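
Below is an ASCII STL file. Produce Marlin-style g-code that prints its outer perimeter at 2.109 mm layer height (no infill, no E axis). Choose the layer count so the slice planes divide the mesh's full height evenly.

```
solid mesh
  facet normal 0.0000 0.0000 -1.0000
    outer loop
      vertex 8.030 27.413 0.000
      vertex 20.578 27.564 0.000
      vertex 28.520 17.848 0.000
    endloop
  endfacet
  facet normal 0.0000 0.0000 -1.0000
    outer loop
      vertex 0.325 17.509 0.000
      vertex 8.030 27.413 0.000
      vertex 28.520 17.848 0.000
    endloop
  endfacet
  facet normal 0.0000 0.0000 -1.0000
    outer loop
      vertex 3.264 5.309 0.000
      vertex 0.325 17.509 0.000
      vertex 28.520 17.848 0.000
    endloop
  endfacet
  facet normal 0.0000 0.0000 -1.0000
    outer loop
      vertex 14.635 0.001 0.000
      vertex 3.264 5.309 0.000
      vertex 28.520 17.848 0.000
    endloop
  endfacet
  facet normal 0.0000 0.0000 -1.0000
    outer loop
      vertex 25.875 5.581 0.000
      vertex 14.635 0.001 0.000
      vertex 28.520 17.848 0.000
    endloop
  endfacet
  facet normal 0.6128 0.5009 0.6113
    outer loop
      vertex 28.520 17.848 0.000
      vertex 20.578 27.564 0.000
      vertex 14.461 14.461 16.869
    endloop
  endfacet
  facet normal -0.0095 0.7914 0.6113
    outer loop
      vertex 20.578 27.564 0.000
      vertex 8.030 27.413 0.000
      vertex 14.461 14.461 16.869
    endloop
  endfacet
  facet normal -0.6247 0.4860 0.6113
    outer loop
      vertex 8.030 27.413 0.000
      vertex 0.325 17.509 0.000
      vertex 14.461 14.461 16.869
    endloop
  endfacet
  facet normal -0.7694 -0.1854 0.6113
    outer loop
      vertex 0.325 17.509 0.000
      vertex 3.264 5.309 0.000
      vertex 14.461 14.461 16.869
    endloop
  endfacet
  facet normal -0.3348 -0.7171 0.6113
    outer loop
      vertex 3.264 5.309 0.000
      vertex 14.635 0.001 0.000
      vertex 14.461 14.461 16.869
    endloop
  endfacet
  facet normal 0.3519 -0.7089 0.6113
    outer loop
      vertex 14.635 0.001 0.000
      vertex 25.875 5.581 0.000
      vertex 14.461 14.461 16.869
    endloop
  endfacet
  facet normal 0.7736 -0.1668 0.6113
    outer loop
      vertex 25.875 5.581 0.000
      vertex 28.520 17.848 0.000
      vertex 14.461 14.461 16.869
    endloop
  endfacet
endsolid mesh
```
; perimeter-only toolpath
G21 ; units = mm
G90 ; absolute positioning
G28 ; home
; layer 1
G0 Z2.109
G0 X26.763 Y17.425
G1 X19.813 Y25.926
G1 X8.834 Y25.794
G1 X2.092 Y17.128
G1 X4.664 Y6.453
G1 X14.613 Y1.808
G1 X24.448 Y6.691
G1 X26.763 Y17.425
; layer 2
G0 Z4.217
G0 X25.005 Y17.001
G1 X19.049 Y24.288
G1 X9.638 Y24.175
G1 X3.859 Y16.747
G1 X6.063 Y7.597
G1 X14.591 Y3.616
G1 X23.021 Y7.801
G1 X25.005 Y17.001
; layer 3
G0 Z6.326
G0 X23.248 Y16.578
G1 X18.284 Y22.650
G1 X10.442 Y22.556
G1 X5.626 Y16.366
G1 X7.463 Y8.741
G1 X14.570 Y5.424
G1 X21.595 Y8.911
G1 X23.248 Y16.578
; layer 4
G0 Z8.434
G0 X21.491 Y16.154
G1 X17.520 Y21.012
G1 X11.245 Y20.937
G1 X7.393 Y15.985
G1 X8.863 Y9.885
G1 X14.548 Y7.231
G1 X20.168 Y10.021
G1 X21.491 Y16.154
; layer 5
G0 Z10.543
G0 X19.733 Y15.731
G1 X16.755 Y19.375
G1 X12.049 Y19.318
G1 X9.160 Y15.604
G1 X10.262 Y11.029
G1 X14.526 Y9.039
G1 X18.741 Y11.131
G1 X19.733 Y15.731
; layer 6
G0 Z12.652
G0 X17.976 Y15.308
G1 X15.990 Y17.737
G1 X12.853 Y17.699
G1 X10.927 Y15.223
G1 X11.662 Y12.173
G1 X14.505 Y10.846
G1 X17.315 Y12.241
G1 X17.976 Y15.308
; layer 7
G0 Z14.760
G0 X16.218 Y14.884
G1 X15.226 Y16.099
G1 X13.657 Y16.080
G1 X12.694 Y14.842
G1 X13.061 Y13.317
G1 X14.483 Y12.654
G1 X15.888 Y13.351
G1 X16.218 Y14.884
M2 ; end

The solid is a regular 7-sided pyramid, base circumscribed radius ≈ 14.5 mm, apex at z ≈ 16.9 mm. Slicing at Δz = 2.109 mm — 8 equal slices spanning the solid's height, so layer i sits at z = i·h/8 — gives 7 non-empty perimeters. Each is a 7-segment closed polygon; G0 lifts to the layer z and rapids to the start vertex, then G1 traces the edges. The cross-section shrinks linearly with z (the slice at the apex is degenerate and omitted).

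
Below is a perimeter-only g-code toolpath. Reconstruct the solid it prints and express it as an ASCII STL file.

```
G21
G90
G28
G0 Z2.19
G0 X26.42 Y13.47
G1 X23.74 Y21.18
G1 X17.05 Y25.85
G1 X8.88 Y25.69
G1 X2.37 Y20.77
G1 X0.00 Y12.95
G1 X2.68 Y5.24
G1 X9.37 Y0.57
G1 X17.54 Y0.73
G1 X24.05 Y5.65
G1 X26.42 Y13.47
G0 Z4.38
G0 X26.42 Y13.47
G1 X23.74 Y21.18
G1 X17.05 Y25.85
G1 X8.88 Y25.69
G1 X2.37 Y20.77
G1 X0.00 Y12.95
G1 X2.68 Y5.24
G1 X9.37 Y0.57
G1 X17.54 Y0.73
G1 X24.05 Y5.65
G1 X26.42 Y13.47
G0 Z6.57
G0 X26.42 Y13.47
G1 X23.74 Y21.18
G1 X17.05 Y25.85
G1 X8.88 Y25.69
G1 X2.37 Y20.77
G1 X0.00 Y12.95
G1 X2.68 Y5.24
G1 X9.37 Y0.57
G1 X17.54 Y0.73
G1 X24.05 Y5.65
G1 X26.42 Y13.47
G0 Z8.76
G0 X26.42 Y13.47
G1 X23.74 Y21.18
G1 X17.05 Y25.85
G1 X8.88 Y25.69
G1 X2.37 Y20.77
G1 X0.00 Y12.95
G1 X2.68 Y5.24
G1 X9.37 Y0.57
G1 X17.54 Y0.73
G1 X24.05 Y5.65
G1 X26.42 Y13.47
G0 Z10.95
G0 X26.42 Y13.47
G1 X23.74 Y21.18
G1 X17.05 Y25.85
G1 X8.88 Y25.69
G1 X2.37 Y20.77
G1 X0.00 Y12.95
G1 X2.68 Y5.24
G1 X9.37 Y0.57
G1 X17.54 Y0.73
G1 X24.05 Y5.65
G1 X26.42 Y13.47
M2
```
solid part
  facet normal 0.0000 0.0000 -1.0000
    outer loop
      vertex 17.05 25.85 0.00
      vertex 23.74 21.18 0.00
      vertex 26.42 13.47 0.00
    endloop
  endfacet
  facet normal 0.0000 0.0000 -1.0000
    outer loop
      vertex 8.88 25.69 0.00
      vertex 17.05 25.85 0.00
      vertex 26.42 13.47 0.00
    endloop
  endfacet
  facet normal 0.0000 0.0000 -1.0000
    outer loop
      vertex 2.37 20.77 0.00
      vertex 8.88 25.69 0.00
      vertex 26.42 13.47 0.00
    endloop
  endfacet
  facet normal 0.0000 0.0000 -1.0000
    outer loop
      vertex 0.00 12.95 0.00
      vertex 2.37 20.77 0.00
      vertex 26.42 13.47 0.00
    endloop
  endfacet
  facet normal 0.0000 0.0000 -1.0000
    outer loop
      vertex 2.68 5.24 0.00
      vertex 0.00 12.95 0.00
      vertex 26.42 13.47 0.00
    endloop
  endfacet
  facet normal 0.0000 0.0000 -1.0000
    outer loop
      vertex 9.37 0.57 0.00
      vertex 2.68 5.24 0.00
      vertex 26.42 13.47 0.00
    endloop
  endfacet
  facet normal 0.0000 0.0000 -1.0000
    outer loop
      vertex 17.54 0.73 0.00
      vertex 9.37 0.57 0.00
      vertex 26.42 13.47 0.00
    endloop
  endfacet
  facet normal 0.0000 0.0000 -1.0000
    outer loop
      vertex 24.05 5.65 0.00
      vertex 17.54 0.73 0.00
      vertex 26.42 13.47 0.00
    endloop
  endfacet
  facet normal 0.0000 0.0000 1.0000
    outer loop
      vertex 26.42 13.47 10.95
      vertex 23.74 21.18 10.95
      vertex 17.05 25.85 10.95
    endloop
  endfacet
  facet normal 0.0000 0.0000 1.0000
    outer loop
      vertex 26.42 13.47 10.95
      vertex 17.05 25.85 10.95
      vertex 8.88 25.69 10.95
    endloop
  endfacet
  facet normal 0.0000 0.0000 1.0000
    outer loop
      vertex 26.42 13.47 10.95
      vertex 8.88 25.69 10.95
      vertex 2.37 20.77 10.95
    endloop
  endfacet
  facet normal 0.0000 0.0000 1.0000
    outer loop
      vertex 26.42 13.47 10.95
      vertex 2.37 20.77 10.95
      vertex 0.00 12.95 10.95
    endloop
  endfacet
  facet normal 0.0000 0.0000 1.0000
    outer loop
      vertex 26.42 13.47 10.95
      vertex 0.00 12.95 10.95
      vertex 2.68 5.24 10.95
    endloop
  endfacet
  facet normal 0.0000 0.0000 1.0000
    outer loop
      vertex 26.42 13.47 10.95
      vertex 2.68 5.24 10.95
      vertex 9.37 0.57 10.95
    endloop
  endfacet
  facet normal 0.0000 0.0000 1.0000
    outer loop
      vertex 26.42 13.47 10.95
      vertex 9.37 0.57 10.95
      vertex 17.54 0.73 10.95
    endloop
  endfacet
  facet normal 0.0000 0.0000 1.0000
    outer loop
      vertex 26.42 13.47 10.95
      vertex 17.54 0.73 10.95
      vertex 24.05 5.65 10.95
    endloop
  endfacet
  facet normal 0.9446 0.3283 0.0000
    outer loop
      vertex 26.42 13.47 0.00
      vertex 23.74 21.18 0.00
      vertex 23.74 21.18 10.95
    endloop
  endfacet
  facet normal 0.9446 0.3283 0.0000
    outer loop
      vertex 26.42 13.47 0.00
      vertex 23.74 21.18 10.95
      vertex 26.42 13.47 10.95
    endloop
  endfacet
  facet normal 0.5724 0.8200 0.0000
    outer loop
      vertex 23.74 21.18 0.00
      vertex 17.05 25.85 0.00
      vertex 17.05 25.85 10.95
    endloop
  endfacet
  facet normal 0.5724 0.8200 0.0000
    outer loop
      vertex 23.74 21.18 0.00
      vertex 17.05 25.85 10.95
      vertex 23.74 21.18 10.95
    endloop
  endfacet
  facet normal -0.0196 0.9998 0.0000
    outer loop
      vertex 17.05 25.85 0.00
      vertex 8.88 25.69 0.00
      vertex 8.88 25.69 10.95
    endloop
  endfacet
  facet normal -0.0196 0.9998 0.0000
    outer loop
      vertex 17.05 25.85 0.00
      vertex 8.88 25.69 10.95
      vertex 17.05 25.85 10.95
    endloop
  endfacet
  facet normal -0.6029 0.7978 0.0000
    outer loop
      vertex 8.88 25.69 0.00
      vertex 2.37 20.77 0.00
      vertex 2.37 20.77 10.95
    endloop
  endfacet
  facet normal -0.6029 0.7978 0.0000
    outer loop
      vertex 8.88 25.69 0.00
      vertex 2.37 20.77 10.95
      vertex 8.88 25.69 10.95
    endloop
  endfacet
  facet normal -0.9570 0.2900 0.0000
    outer loop
      vertex 2.37 20.77 0.00
      vertex 0.00 12.95 0.00
      vertex 0.00 12.95 10.95
    endloop
  endfacet
  facet normal -0.9570 0.2900 0.0000
    outer loop
      vertex 2.37 20.77 0.00
      vertex 0.00 12.95 10.95
      vertex 2.37 20.77 10.95
    endloop
  endfacet
  facet normal -0.9446 -0.3283 0.0000
    outer loop
      vertex 0.00 12.95 0.00
      vertex 2.68 5.24 0.00
      vertex 2.68 5.24 10.95
    endloop
  endfacet
  facet normal -0.9446 -0.3283 0.0000
    outer loop
      vertex 0.00 12.95 0.00
      vertex 2.68 5.24 10.95
      vertex 0.00 12.95 10.95
    endloop
  endfacet
  facet normal -0.5724 -0.8200 0.0000
    outer loop
      vertex 2.68 5.24 0.00
      vertex 9.37 0.57 0.00
      vertex 9.37 0.57 10.95
    endloop
  endfacet
  facet normal -0.5724 -0.8200 0.0000
    outer loop
      vertex 2.68 5.24 0.00
      vertex 9.37 0.57 10.95
      vertex 2.68 5.24 10.95
    endloop
  endfacet
  facet normal 0.0196 -0.9998 0.0000
    outer loop
      vertex 9.37 0.57 0.00
      vertex 17.54 0.73 0.00
      vertex 17.54 0.73 10.95
    endloop
  endfacet
  facet normal 0.0196 -0.9998 0.0000
    outer loop
      vertex 9.37 0.57 0.00
      vertex 17.54 0.73 10.95
      vertex 9.37 0.57 10.95
    endloop
  endfacet
  facet normal 0.6029 -0.7978 0.0000
    outer loop
      vertex 17.54 0.73 0.00
      vertex 24.05 5.65 0.00
      vertex 24.05 5.65 10.95
    endloop
  endfacet
  facet normal 0.6029 -0.7978 0.0000
    outer loop
      vertex 17.54 0.73 0.00
      vertex 24.05 5.65 10.95
      vertex 17.54 0.73 10.95
    endloop
  endfacet
  facet normal 0.9570 -0.2900 0.0000
    outer loop
      vertex 24.05 5.65 0.00
      vertex 26.42 13.47 0.00
      vertex 26.42 13.47 10.95
    endloop
  endfacet
  facet normal 0.9570 -0.2900 0.0000
    outer loop
      vertex 24.05 5.65 0.00
      vertex 26.42 13.47 10.95
      vertex 24.05 5.65 10.95
    endloop
  endfacet
endsolid part

The G0 Z moves step by Δz≈2.19 mm. Every layer's G1 loop is the same polygon, so the solid is a straight extrusion of it from z=0 to z≈10.9. Closing with flat bottom and top caps and triangulating gives 36 facets — a regular 10-sided prism (a cylinder approximated with 10 flat sides), circumscribed radius ≈ 13.2 mm, height ≈ 10.9 mm.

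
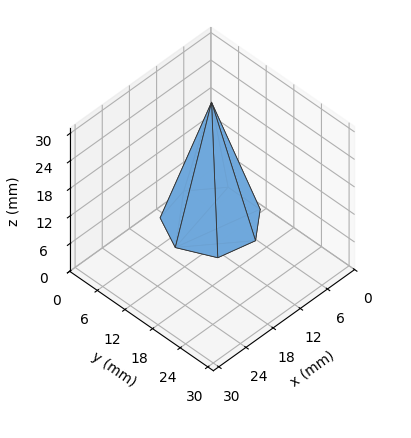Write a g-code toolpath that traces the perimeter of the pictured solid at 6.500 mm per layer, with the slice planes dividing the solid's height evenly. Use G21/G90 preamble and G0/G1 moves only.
Reading the render: the shape is a regular 7-sided pyramid, base circumscribed radius ≈ 8 mm, apex at z ≈ 26 mm (dimensions read to the nearest mm from the axis ticks). For the g-code, the solid's height is divided into equal slices at the stated Δz and each level perimeter traced with G1 moves after a G0 lift.

; perimeter-only toolpath
G21 ; units = mm
G90 ; absolute positioning
G28 ; home
; layer 1
G0 Z6.500
G0 X14.000 Y8.000
G1 X11.741 Y12.691
G1 X6.665 Y13.849
G1 X2.594 Y10.603
G1 X2.594 Y5.397
G1 X6.665 Y2.151
G1 X11.741 Y3.309
G1 X14.000 Y8.000
; layer 2
G0 Z13.000
G0 X12.000 Y8.000
G1 X10.494 Y11.128
G1 X7.110 Y11.899
G1 X4.396 Y9.736
G1 X4.396 Y6.264
G1 X7.110 Y4.101
G1 X10.494 Y4.873
G1 X12.000 Y8.000
; layer 3
G0 Z19.500
G0 X10.000 Y8.000
G1 X9.247 Y9.564
G1 X7.555 Y9.950
G1 X6.198 Y8.868
G1 X6.198 Y7.132
G1 X7.555 Y6.050
G1 X9.247 Y6.436
G1 X10.000 Y8.000
M2 ; end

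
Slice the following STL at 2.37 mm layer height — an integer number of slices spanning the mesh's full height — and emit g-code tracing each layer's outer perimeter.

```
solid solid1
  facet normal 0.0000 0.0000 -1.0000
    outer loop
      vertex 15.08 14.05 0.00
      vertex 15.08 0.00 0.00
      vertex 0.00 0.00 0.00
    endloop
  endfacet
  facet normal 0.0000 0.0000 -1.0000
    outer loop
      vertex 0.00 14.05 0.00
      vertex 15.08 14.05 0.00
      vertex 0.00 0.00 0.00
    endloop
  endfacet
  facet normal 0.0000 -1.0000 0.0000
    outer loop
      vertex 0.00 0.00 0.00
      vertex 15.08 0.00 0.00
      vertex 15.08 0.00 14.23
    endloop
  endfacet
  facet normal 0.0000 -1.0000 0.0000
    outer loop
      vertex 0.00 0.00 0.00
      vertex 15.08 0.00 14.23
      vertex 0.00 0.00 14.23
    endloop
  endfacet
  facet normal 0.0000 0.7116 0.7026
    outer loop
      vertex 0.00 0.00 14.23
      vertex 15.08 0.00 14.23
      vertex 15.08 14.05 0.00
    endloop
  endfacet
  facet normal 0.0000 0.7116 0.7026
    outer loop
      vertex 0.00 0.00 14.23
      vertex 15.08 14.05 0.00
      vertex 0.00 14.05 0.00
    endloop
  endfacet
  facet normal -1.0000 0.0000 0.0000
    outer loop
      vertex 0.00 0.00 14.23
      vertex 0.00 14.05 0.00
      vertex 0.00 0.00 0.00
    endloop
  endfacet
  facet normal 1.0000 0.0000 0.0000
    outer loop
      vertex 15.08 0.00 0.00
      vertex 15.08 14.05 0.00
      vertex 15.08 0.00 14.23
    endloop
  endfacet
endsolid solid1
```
; perimeter-only toolpath
G21 ; units = mm
G90 ; absolute positioning
G28 ; home
; layer 1
G0 Z2.37
G0 X0.00 Y0.00
G1 X15.08 Y0.00
G1 X15.08 Y11.71
G1 X0.00 Y11.71
G1 X0.00 Y0.00
; layer 2
G0 Z4.74
G0 X0.00 Y0.00
G1 X15.08 Y0.00
G1 X15.08 Y9.37
G1 X0.00 Y9.37
G1 X0.00 Y0.00
; layer 3
G0 Z7.12
G0 X0.00 Y0.00
G1 X15.08 Y0.00
G1 X15.08 Y7.03
G1 X0.00 Y7.03
G1 X0.00 Y0.00
; layer 4
G0 Z9.49
G0 X0.00 Y0.00
G1 X15.08 Y0.00
G1 X15.08 Y4.68
G1 X0.00 Y4.68
G1 X0.00 Y0.00
; layer 5
G0 Z11.86
G0 X0.00 Y0.00
G1 X15.08 Y0.00
G1 X15.08 Y2.34
G1 X0.00 Y2.34
G1 X0.00 Y0.00
M2 ; end

The solid is a wedge (ramp): 15.1 × 14.1 mm base, rising to 14.2 mm along the y=0 edge and sloping linearly to z=0 at y=14.1. Slicing at Δz = 2.37 mm — 6 equal slices spanning the solid's height, so layer i sits at z = i·h/6 — gives 5 non-empty perimeters. Each is a 4-segment closed polygon; G0 lifts to the layer z and rapids to the start vertex, then G1 traces the edges. The cross-section shrinks linearly with z (the slice at the apex is degenerate and omitted).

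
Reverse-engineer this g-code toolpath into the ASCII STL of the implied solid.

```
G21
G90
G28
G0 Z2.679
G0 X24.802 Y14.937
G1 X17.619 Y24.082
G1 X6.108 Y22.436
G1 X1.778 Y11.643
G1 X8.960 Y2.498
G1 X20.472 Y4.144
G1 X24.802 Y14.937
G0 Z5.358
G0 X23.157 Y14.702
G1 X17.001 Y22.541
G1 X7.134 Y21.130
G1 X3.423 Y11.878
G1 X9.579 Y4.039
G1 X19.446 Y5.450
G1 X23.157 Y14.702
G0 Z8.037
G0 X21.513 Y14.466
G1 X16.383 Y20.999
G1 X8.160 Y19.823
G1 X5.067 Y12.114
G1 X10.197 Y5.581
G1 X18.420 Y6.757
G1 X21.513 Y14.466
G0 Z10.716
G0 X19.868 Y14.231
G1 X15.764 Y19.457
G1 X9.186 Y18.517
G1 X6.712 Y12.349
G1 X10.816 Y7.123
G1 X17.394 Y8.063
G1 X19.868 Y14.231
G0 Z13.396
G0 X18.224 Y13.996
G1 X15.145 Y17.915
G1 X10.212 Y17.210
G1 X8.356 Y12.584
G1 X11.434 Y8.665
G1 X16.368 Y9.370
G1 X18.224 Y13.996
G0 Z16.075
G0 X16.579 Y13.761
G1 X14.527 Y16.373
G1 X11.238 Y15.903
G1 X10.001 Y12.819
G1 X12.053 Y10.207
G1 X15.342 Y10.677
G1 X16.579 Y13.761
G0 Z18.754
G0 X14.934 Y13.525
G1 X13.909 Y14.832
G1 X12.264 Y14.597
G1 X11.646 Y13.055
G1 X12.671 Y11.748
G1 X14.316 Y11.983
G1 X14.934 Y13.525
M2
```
solid part
  facet normal 0.0000 0.0000 -1.0000
    outer loop
      vertex 5.082 23.743 0.000
      vertex 18.238 25.624 0.000
      vertex 26.446 15.172 0.000
    endloop
  endfacet
  facet normal 0.0000 0.0000 -1.0000
    outer loop
      vertex 0.134 11.408 0.000
      vertex 5.082 23.743 0.000
      vertex 26.446 15.172 0.000
    endloop
  endfacet
  facet normal 0.0000 0.0000 -1.0000
    outer loop
      vertex 8.342 0.956 0.000
      vertex 0.134 11.408 0.000
      vertex 26.446 15.172 0.000
    endloop
  endfacet
  facet normal 0.0000 0.0000 -1.0000
    outer loop
      vertex 21.498 2.837 0.000
      vertex 8.342 0.956 0.000
      vertex 26.446 15.172 0.000
    endloop
  endfacet
  facet normal 0.6929 0.5441 0.4731
    outer loop
      vertex 26.446 15.172 0.000
      vertex 18.238 25.624 0.000
      vertex 13.290 13.290 21.433
    endloop
  endfacet
  facet normal -0.1247 0.8721 0.4731
    outer loop
      vertex 18.238 25.624 0.000
      vertex 5.082 23.743 0.000
      vertex 13.290 13.290 21.433
    endloop
  endfacet
  facet normal -0.8177 0.3280 0.4731
    outer loop
      vertex 5.082 23.743 0.000
      vertex 0.134 11.408 0.000
      vertex 13.290 13.290 21.433
    endloop
  endfacet
  facet normal -0.6929 -0.5441 0.4731
    outer loop
      vertex 0.134 11.408 0.000
      vertex 8.342 0.956 0.000
      vertex 13.290 13.290 21.433
    endloop
  endfacet
  facet normal 0.1247 -0.8721 0.4731
    outer loop
      vertex 8.342 0.956 0.000
      vertex 21.498 2.837 0.000
      vertex 13.290 13.290 21.433
    endloop
  endfacet
  facet normal 0.8177 -0.3280 0.4731
    outer loop
      vertex 21.498 2.837 0.000
      vertex 26.446 15.172 0.000
      vertex 13.290 13.290 21.433
    endloop
  endfacet
endsolid part

The G0 Z moves step by Δz≈2.679 mm. The G1 loops shrink linearly with z, so the solid tapers from its base footprint up to z≈21.4. Closing with a flat bottom cap and the tapered top and triangulating gives 10 facets — a regular 6-sided pyramid, base circumscribed radius ≈ 13.3 mm, apex at z ≈ 21.4 mm.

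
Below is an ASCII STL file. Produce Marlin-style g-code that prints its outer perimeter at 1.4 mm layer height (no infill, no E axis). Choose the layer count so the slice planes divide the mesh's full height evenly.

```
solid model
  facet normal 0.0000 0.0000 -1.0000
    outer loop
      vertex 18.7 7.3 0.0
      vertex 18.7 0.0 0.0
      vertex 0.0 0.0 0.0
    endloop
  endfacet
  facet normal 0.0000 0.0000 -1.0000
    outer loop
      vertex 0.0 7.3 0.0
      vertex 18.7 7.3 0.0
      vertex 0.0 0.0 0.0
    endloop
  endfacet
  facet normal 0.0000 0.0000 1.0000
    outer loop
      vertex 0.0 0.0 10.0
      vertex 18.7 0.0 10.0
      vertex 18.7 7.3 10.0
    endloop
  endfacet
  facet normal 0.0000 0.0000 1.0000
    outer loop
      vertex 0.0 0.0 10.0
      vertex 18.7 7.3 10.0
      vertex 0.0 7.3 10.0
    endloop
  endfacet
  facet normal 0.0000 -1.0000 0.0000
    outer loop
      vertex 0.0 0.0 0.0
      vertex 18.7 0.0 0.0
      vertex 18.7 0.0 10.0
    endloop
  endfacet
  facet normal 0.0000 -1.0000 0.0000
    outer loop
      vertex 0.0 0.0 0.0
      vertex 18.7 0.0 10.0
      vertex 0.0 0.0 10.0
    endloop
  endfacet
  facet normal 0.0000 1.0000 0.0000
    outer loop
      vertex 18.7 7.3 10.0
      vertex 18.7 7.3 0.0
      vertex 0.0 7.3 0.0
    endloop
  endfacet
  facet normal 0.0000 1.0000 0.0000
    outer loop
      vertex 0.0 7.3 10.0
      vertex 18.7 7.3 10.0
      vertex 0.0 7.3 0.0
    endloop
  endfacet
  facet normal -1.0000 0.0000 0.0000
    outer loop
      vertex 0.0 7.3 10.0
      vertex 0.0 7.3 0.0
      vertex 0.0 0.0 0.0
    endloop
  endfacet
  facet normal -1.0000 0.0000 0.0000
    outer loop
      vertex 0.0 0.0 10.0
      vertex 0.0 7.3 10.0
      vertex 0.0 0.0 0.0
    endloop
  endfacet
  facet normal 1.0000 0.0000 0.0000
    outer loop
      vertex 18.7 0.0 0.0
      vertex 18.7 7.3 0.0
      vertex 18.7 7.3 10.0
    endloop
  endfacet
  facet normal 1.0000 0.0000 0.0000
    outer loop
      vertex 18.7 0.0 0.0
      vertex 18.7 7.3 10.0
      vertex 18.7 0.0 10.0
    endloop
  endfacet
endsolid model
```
; perimeter-only toolpath
G21 ; units = mm
G90 ; absolute positioning
G28 ; home
; layer 1
G0 Z1.4
G0 X0.0 Y0.0
G1 X18.7 Y0.0
G1 X18.7 Y7.3
G1 X0.0 Y7.3
G1 X0.0 Y0.0
; layer 2
G0 Z2.9
G0 X0.0 Y0.0
G1 X18.7 Y0.0
G1 X18.7 Y7.3
G1 X0.0 Y7.3
G1 X0.0 Y0.0
; layer 3
G0 Z4.3
G0 X0.0 Y0.0
G1 X18.7 Y0.0
G1 X18.7 Y7.3
G1 X0.0 Y7.3
G1 X0.0 Y0.0
; layer 4
G0 Z5.7
G0 X0.0 Y0.0
G1 X18.7 Y0.0
G1 X18.7 Y7.3
G1 X0.0 Y7.3
G1 X0.0 Y0.0
; layer 5
G0 Z7.1
G0 X0.0 Y0.0
G1 X18.7 Y0.0
G1 X18.7 Y7.3
G1 X0.0 Y7.3
G1 X0.0 Y0.0
; layer 6
G0 Z8.6
G0 X0.0 Y0.0
G1 X18.7 Y0.0
G1 X18.7 Y7.3
G1 X0.0 Y7.3
G1 X0.0 Y0.0
; layer 7
G0 Z10.0
G0 X0.0 Y0.0
G1 X18.7 Y0.0
G1 X18.7 Y7.3
G1 X0.0 Y7.3
G1 X0.0 Y0.0
M2 ; end

The solid is a rectangular box, roughly 18.7 × 7.3 mm footprint and 10 mm tall. Slicing at Δz = 1.4 mm — 7 equal slices spanning the solid's height, so layer i sits at z = i·h/7 — gives 7 non-empty perimeters. Each is a 4-segment closed polygon; G0 lifts to the layer z and rapids to the start vertex, then G1 traces the edges.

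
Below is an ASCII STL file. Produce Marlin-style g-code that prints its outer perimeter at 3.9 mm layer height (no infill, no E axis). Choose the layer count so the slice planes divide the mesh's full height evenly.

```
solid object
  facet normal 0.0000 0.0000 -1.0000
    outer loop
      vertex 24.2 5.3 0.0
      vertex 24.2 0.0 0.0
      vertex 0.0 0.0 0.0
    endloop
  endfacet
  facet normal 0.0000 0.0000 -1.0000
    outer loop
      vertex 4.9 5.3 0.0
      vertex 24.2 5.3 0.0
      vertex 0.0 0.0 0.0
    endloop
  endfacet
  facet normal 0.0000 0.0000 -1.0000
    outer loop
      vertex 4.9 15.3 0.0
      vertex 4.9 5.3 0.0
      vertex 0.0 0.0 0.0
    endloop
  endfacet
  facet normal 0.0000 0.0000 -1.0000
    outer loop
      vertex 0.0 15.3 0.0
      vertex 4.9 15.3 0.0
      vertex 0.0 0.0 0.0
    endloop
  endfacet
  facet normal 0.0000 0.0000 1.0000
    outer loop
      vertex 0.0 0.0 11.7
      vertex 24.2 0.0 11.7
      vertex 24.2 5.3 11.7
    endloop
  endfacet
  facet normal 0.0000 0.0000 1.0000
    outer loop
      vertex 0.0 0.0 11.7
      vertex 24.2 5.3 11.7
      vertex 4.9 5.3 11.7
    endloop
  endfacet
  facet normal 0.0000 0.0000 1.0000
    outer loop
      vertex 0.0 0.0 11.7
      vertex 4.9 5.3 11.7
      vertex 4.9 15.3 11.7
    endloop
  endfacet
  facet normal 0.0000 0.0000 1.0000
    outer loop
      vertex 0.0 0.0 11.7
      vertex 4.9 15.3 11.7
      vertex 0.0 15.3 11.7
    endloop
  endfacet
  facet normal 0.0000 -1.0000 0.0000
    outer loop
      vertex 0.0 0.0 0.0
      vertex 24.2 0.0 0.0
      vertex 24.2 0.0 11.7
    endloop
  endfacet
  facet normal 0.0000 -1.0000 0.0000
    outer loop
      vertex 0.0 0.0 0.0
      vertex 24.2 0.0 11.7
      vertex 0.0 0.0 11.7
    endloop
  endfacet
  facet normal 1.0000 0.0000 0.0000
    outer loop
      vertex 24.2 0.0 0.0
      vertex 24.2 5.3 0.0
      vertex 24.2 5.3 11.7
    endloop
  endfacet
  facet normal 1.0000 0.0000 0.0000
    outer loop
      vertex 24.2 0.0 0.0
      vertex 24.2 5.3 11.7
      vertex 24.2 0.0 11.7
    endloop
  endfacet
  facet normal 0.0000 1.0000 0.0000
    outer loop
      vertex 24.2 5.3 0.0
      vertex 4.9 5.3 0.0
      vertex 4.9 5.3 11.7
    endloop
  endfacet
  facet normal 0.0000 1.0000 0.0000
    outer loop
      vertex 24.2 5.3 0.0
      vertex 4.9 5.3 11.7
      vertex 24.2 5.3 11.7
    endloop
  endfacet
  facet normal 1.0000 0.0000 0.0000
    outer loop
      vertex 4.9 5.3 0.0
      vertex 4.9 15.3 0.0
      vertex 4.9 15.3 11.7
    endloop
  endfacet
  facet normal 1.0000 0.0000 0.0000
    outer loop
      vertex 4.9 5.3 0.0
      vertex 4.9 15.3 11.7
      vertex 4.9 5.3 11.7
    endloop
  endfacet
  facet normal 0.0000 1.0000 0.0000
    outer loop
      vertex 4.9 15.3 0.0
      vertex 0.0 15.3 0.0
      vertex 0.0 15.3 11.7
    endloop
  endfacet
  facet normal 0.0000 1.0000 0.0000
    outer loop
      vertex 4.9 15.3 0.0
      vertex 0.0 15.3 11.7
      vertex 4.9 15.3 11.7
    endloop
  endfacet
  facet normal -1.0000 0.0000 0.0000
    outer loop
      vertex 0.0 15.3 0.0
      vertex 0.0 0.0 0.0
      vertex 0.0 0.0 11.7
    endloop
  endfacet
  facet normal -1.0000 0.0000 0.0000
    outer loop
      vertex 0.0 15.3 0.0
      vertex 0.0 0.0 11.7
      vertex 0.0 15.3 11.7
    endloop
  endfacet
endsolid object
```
; perimeter-only toolpath
G21 ; units = mm
G90 ; absolute positioning
G28 ; home
; layer 1
G0 Z3.9
G0 X0.0 Y0.0
G1 X24.2 Y0.0
G1 X24.2 Y5.3
G1 X4.9 Y5.3
G1 X4.9 Y15.3
G1 X0.0 Y15.3
G1 X0.0 Y0.0
; layer 2
G0 Z7.8
G0 X0.0 Y0.0
G1 X24.2 Y0.0
G1 X24.2 Y5.3
G1 X4.9 Y5.3
G1 X4.9 Y15.3
G1 X0.0 Y15.3
G1 X0.0 Y0.0
; layer 3
G0 Z11.7
G0 X0.0 Y0.0
G1 X24.2 Y0.0
G1 X24.2 Y5.3
G1 X4.9 Y5.3
G1 X4.9 Y15.3
G1 X0.0 Y15.3
G1 X0.0 Y0.0
M2 ; end

The solid is an L-shaped prism: outer 24.2 × 15.3 mm, arm thicknesses ≈ 5.3 mm (horizontal) and 4.9 mm (vertical), extruded 11.7 mm in z. Slicing at Δz = 3.9 mm — 3 equal slices spanning the solid's height, so layer i sits at z = i·h/3 — gives 3 non-empty perimeters. Each is a 6-segment closed polygon; G0 lifts to the layer z and rapids to the start vertex, then G1 traces the edges.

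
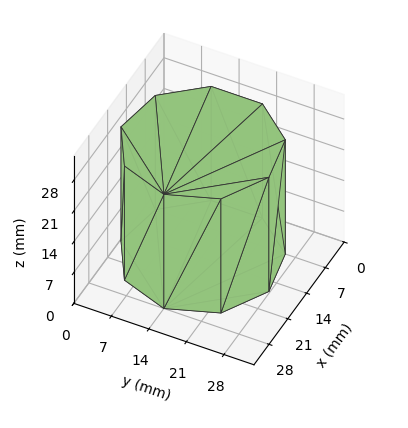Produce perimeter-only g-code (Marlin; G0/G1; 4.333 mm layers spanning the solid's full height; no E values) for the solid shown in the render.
Reading the render: the shape is a regular 9-sided prism (a cylinder approximated with 9 flat sides), circumscribed radius ≈ 14 mm, height ≈ 26 mm (dimensions read to the nearest mm from the axis ticks). For the g-code, the solid's height is divided into equal slices at the stated Δz and each level perimeter traced with G1 moves after a G0 lift.

; perimeter-only toolpath
G21 ; units = mm
G90 ; absolute positioning
G28 ; home
; layer 1
G0 Z4.333
G0 X28.000 Y14.000
G1 X24.725 Y22.999
G1 X16.431 Y27.787
G1 X7.000 Y26.124
G1 X0.844 Y18.788
G1 X0.844 Y9.212
G1 X7.000 Y1.876
G1 X16.431 Y0.213
G1 X24.725 Y5.001
G1 X28.000 Y14.000
; layer 2
G0 Z8.667
G0 X28.000 Y14.000
G1 X24.725 Y22.999
G1 X16.431 Y27.787
G1 X7.000 Y26.124
G1 X0.844 Y18.788
G1 X0.844 Y9.212
G1 X7.000 Y1.876
G1 X16.431 Y0.213
G1 X24.725 Y5.001
G1 X28.000 Y14.000
; layer 3
G0 Z13.000
G0 X28.000 Y14.000
G1 X24.725 Y22.999
G1 X16.431 Y27.787
G1 X7.000 Y26.124
G1 X0.844 Y18.788
G1 X0.844 Y9.212
G1 X7.000 Y1.876
G1 X16.431 Y0.213
G1 X24.725 Y5.001
G1 X28.000 Y14.000
; layer 4
G0 Z17.333
G0 X28.000 Y14.000
G1 X24.725 Y22.999
G1 X16.431 Y27.787
G1 X7.000 Y26.124
G1 X0.844 Y18.788
G1 X0.844 Y9.212
G1 X7.000 Y1.876
G1 X16.431 Y0.213
G1 X24.725 Y5.001
G1 X28.000 Y14.000
; layer 5
G0 Z21.667
G0 X28.000 Y14.000
G1 X24.725 Y22.999
G1 X16.431 Y27.787
G1 X7.000 Y26.124
G1 X0.844 Y18.788
G1 X0.844 Y9.212
G1 X7.000 Y1.876
G1 X16.431 Y0.213
G1 X24.725 Y5.001
G1 X28.000 Y14.000
; layer 6
G0 Z26.000
G0 X28.000 Y14.000
G1 X24.725 Y22.999
G1 X16.431 Y27.787
G1 X7.000 Y26.124
G1 X0.844 Y18.788
G1 X0.844 Y9.212
G1 X7.000 Y1.876
G1 X16.431 Y0.213
G1 X24.725 Y5.001
G1 X28.000 Y14.000
M2 ; end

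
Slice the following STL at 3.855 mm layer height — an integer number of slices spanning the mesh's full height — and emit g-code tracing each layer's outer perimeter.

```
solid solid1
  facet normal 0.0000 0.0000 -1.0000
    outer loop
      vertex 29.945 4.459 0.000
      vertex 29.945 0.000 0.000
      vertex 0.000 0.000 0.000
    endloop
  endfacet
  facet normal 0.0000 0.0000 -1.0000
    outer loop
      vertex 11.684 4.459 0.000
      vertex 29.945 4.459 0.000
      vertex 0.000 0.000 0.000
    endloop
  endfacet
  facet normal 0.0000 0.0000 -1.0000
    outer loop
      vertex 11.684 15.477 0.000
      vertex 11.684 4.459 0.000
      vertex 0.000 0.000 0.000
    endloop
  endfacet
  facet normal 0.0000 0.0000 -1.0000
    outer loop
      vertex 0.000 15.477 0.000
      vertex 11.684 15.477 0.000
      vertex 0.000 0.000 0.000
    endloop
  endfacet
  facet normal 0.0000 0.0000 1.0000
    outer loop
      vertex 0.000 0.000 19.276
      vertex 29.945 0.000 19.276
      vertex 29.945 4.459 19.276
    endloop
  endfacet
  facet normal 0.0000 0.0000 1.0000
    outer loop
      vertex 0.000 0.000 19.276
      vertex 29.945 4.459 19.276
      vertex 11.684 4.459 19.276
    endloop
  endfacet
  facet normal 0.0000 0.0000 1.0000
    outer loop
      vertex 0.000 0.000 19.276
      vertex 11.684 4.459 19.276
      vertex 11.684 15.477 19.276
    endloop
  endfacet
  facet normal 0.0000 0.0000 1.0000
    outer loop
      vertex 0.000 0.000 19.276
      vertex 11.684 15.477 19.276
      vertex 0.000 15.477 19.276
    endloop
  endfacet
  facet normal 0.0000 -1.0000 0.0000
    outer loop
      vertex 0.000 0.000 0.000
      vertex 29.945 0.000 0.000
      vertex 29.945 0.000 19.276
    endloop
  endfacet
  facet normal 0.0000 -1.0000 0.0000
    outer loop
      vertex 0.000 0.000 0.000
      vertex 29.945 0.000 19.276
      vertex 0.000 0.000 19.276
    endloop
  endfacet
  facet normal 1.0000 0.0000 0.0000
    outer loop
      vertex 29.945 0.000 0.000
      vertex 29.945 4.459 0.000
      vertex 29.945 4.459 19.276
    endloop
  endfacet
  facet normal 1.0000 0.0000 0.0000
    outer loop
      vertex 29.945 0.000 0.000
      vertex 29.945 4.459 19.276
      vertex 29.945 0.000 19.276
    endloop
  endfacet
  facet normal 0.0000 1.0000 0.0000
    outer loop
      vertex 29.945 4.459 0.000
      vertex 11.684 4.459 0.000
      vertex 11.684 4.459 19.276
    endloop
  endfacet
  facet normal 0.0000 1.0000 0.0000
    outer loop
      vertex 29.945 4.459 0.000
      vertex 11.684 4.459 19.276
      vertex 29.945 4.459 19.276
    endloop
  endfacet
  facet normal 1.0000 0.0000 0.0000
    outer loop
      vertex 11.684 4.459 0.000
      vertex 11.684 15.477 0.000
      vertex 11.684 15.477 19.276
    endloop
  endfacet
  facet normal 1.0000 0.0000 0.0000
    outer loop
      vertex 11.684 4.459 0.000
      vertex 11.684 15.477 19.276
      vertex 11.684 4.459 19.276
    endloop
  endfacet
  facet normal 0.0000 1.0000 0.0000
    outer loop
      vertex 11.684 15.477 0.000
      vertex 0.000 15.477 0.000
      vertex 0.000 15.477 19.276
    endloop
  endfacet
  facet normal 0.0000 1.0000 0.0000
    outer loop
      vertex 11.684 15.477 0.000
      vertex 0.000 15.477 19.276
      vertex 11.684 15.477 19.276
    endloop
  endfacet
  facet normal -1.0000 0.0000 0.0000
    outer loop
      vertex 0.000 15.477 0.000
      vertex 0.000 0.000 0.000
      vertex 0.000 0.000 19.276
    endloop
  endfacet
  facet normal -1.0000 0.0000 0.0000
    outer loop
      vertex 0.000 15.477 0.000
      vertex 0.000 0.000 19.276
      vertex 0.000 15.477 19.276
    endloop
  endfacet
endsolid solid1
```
; perimeter-only toolpath
G21 ; units = mm
G90 ; absolute positioning
G28 ; home
; layer 1
G0 Z3.855
G0 X0.000 Y0.000
G1 X29.945 Y0.000
G1 X29.945 Y4.459
G1 X11.684 Y4.459
G1 X11.684 Y15.477
G1 X0.000 Y15.477
G1 X0.000 Y0.000
; layer 2
G0 Z7.710
G0 X0.000 Y0.000
G1 X29.945 Y0.000
G1 X29.945 Y4.459
G1 X11.684 Y4.459
G1 X11.684 Y15.477
G1 X0.000 Y15.477
G1 X0.000 Y0.000
; layer 3
G0 Z11.566
G0 X0.000 Y0.000
G1 X29.945 Y0.000
G1 X29.945 Y4.459
G1 X11.684 Y4.459
G1 X11.684 Y15.477
G1 X0.000 Y15.477
G1 X0.000 Y0.000
; layer 4
G0 Z15.421
G0 X0.000 Y0.000
G1 X29.945 Y0.000
G1 X29.945 Y4.459
G1 X11.684 Y4.459
G1 X11.684 Y15.477
G1 X0.000 Y15.477
G1 X0.000 Y0.000
; layer 5
G0 Z19.276
G0 X0.000 Y0.000
G1 X29.945 Y0.000
G1 X29.945 Y4.459
G1 X11.684 Y4.459
G1 X11.684 Y15.477
G1 X0.000 Y15.477
G1 X0.000 Y0.000
M2 ; end

The solid is an L-shaped prism: outer 29.9 × 15.5 mm, arm thicknesses ≈ 4.46 mm (horizontal) and 11.7 mm (vertical), extruded 19.3 mm in z. Slicing at Δz = 3.855 mm — 5 equal slices spanning the solid's height, so layer i sits at z = i·h/5 — gives 5 non-empty perimeters. Each is a 6-segment closed polygon; G0 lifts to the layer z and rapids to the start vertex, then G1 traces the edges.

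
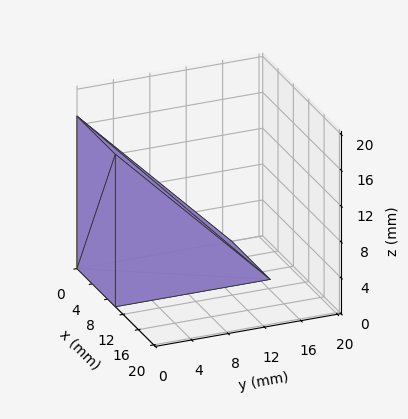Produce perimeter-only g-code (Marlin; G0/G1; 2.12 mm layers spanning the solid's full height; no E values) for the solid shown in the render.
Reading the render: the shape is a wedge (ramp): 10 × 17 mm base, rising to 17 mm along the y=0 edge and sloping linearly to z=0 at y=17 (dimensions read to the nearest mm from the axis ticks). For the g-code, the solid's height is divided into equal slices at the stated Δz and each level perimeter traced with G1 moves after a G0 lift.

; perimeter-only toolpath
G21 ; units = mm
G90 ; absolute positioning
G28 ; home
; layer 1
G0 Z2.12
G0 X0.00 Y0.00
G1 X10.00 Y0.00
G1 X10.00 Y14.88
G1 X0.00 Y14.88
G1 X0.00 Y0.00
; layer 2
G0 Z4.25
G0 X0.00 Y0.00
G1 X10.00 Y0.00
G1 X10.00 Y12.75
G1 X0.00 Y12.75
G1 X0.00 Y0.00
; layer 3
G0 Z6.38
G0 X0.00 Y0.00
G1 X10.00 Y0.00
G1 X10.00 Y10.62
G1 X0.00 Y10.62
G1 X0.00 Y0.00
; layer 4
G0 Z8.50
G0 X0.00 Y0.00
G1 X10.00 Y0.00
G1 X10.00 Y8.50
G1 X0.00 Y8.50
G1 X0.00 Y0.00
; layer 5
G0 Z10.62
G0 X0.00 Y0.00
G1 X10.00 Y0.00
G1 X10.00 Y6.38
G1 X0.00 Y6.38
G1 X0.00 Y0.00
; layer 6
G0 Z12.75
G0 X0.00 Y0.00
G1 X10.00 Y0.00
G1 X10.00 Y4.25
G1 X0.00 Y4.25
G1 X0.00 Y0.00
; layer 7
G0 Z14.88
G0 X0.00 Y0.00
G1 X10.00 Y0.00
G1 X10.00 Y2.12
G1 X0.00 Y2.12
G1 X0.00 Y0.00
M2 ; end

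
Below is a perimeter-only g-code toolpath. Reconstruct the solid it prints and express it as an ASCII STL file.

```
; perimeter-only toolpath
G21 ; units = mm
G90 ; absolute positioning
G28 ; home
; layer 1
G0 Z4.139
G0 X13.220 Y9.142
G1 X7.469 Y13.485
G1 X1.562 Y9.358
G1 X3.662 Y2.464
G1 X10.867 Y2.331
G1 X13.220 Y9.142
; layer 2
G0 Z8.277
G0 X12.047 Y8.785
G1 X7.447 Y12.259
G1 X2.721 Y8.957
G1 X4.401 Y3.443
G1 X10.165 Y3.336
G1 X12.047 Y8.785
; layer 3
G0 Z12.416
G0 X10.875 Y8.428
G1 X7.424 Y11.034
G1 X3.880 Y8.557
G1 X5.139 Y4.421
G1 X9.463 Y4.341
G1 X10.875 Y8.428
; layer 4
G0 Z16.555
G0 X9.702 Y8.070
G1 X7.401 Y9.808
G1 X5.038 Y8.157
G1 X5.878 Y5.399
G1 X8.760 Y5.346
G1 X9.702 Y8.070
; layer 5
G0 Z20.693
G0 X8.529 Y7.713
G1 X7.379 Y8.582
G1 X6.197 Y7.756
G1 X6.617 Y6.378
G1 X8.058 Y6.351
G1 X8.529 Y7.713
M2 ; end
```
solid part
  facet normal 0.0000 0.0000 -1.0000
    outer loop
      vertex 0.403 9.758 0.000
      vertex 7.492 14.711 0.000
      vertex 14.393 9.499 0.000
    endloop
  endfacet
  facet normal 0.0000 0.0000 -1.0000
    outer loop
      vertex 2.923 1.486 0.000
      vertex 0.403 9.758 0.000
      vertex 14.393 9.499 0.000
    endloop
  endfacet
  facet normal 0.0000 0.0000 -1.0000
    outer loop
      vertex 11.569 1.326 0.000
      vertex 2.923 1.486 0.000
      vertex 14.393 9.499 0.000
    endloop
  endfacet
  facet normal 0.5861 0.7760 0.2331
    outer loop
      vertex 14.393 9.499 0.000
      vertex 7.492 14.711 0.000
      vertex 7.356 7.356 24.832
    endloop
  endfacet
  facet normal -0.5570 0.7972 0.2331
    outer loop
      vertex 7.492 14.711 0.000
      vertex 0.403 9.758 0.000
      vertex 7.356 7.356 24.832
    endloop
  endfacet
  facet normal -0.9303 -0.2834 0.2331
    outer loop
      vertex 0.403 9.758 0.000
      vertex 2.923 1.486 0.000
      vertex 7.356 7.356 24.832
    endloop
  endfacet
  facet normal -0.0180 -0.9723 0.2331
    outer loop
      vertex 2.923 1.486 0.000
      vertex 11.569 1.326 0.000
      vertex 7.356 7.356 24.832
    endloop
  endfacet
  facet normal 0.9191 -0.3176 0.2331
    outer loop
      vertex 11.569 1.326 0.000
      vertex 14.393 9.499 0.000
      vertex 7.356 7.356 24.832
    endloop
  endfacet
endsolid part

The G0 Z moves step by Δz≈4.139 mm. The G1 loops shrink linearly with z, so the solid tapers from its base footprint up to z≈24.8. Closing with a flat bottom cap and the tapered top and triangulating gives 8 facets — a regular 5-sided pyramid, base circumscribed radius ≈ 7.36 mm, apex at z ≈ 24.8 mm.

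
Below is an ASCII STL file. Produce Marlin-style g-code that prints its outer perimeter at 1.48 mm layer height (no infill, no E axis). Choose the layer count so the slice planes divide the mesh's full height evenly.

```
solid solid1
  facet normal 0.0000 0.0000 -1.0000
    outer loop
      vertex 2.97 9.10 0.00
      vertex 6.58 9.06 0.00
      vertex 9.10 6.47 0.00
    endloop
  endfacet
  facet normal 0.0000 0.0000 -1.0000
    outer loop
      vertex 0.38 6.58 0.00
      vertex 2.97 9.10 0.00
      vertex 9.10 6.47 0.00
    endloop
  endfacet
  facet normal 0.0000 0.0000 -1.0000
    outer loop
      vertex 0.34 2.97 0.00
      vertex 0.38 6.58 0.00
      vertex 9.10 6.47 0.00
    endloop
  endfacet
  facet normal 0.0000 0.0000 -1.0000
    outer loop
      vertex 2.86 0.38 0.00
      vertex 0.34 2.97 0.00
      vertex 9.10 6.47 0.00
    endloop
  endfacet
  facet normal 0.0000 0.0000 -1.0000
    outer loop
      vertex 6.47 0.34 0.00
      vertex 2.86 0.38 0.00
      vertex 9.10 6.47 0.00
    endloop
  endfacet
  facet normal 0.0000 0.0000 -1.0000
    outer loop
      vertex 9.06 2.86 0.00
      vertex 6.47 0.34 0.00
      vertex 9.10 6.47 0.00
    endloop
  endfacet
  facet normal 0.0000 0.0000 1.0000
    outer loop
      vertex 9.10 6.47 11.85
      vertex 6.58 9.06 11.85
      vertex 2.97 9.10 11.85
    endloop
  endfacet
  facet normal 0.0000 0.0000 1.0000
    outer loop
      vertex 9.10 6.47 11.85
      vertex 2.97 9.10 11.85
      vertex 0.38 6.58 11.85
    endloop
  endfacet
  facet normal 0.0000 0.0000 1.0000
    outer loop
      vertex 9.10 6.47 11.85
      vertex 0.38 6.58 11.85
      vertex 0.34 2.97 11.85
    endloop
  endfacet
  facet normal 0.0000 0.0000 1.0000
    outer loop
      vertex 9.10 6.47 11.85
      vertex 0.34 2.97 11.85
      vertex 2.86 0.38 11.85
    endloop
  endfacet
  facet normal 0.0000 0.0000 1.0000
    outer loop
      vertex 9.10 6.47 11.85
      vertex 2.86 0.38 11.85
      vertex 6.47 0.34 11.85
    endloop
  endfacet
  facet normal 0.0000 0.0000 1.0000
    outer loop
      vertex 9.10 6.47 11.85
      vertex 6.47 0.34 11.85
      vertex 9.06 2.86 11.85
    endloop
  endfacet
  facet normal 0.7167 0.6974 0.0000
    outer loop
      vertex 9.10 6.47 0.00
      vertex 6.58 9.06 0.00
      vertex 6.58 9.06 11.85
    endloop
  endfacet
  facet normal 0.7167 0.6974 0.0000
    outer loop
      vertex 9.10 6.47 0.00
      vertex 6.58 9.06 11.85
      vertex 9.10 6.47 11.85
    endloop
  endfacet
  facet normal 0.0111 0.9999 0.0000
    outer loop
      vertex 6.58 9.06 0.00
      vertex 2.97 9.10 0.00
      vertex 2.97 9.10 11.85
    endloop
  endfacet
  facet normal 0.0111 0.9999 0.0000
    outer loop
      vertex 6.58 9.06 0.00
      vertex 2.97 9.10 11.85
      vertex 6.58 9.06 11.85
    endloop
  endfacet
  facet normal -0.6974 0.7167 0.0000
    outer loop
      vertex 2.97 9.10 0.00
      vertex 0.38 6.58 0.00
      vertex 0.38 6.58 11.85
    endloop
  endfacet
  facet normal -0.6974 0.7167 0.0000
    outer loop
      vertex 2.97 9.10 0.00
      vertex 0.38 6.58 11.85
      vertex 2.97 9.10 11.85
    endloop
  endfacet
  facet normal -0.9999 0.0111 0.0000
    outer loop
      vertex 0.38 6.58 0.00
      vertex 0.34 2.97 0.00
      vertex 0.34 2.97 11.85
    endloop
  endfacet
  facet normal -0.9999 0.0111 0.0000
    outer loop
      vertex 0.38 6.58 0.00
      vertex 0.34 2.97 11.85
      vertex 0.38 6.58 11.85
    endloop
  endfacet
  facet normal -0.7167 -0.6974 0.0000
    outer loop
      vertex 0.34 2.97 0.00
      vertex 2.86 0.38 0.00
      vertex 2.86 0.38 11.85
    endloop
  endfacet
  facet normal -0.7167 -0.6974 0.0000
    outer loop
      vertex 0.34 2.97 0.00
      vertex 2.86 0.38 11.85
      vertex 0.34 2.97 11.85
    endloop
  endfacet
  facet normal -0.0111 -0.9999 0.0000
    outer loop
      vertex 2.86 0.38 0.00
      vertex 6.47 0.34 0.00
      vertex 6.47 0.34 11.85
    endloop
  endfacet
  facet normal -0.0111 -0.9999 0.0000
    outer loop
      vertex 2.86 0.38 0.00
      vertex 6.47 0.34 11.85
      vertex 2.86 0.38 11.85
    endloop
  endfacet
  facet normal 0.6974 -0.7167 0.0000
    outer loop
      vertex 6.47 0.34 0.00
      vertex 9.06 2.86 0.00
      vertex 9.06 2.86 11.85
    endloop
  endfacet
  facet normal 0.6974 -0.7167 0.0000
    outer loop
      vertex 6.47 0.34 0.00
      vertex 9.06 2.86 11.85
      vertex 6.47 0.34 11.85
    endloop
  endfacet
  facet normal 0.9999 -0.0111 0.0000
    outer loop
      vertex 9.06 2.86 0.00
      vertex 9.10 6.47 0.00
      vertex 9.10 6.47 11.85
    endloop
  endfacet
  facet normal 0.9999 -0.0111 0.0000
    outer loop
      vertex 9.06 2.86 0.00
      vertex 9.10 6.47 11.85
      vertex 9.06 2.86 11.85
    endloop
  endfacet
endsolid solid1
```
; perimeter-only toolpath
G21 ; units = mm
G90 ; absolute positioning
G28 ; home
; layer 1
G0 Z1.48
G0 X9.10 Y6.47
G1 X6.58 Y9.06
G1 X2.97 Y9.10
G1 X0.38 Y6.58
G1 X0.34 Y2.97
G1 X2.86 Y0.38
G1 X6.47 Y0.34
G1 X9.06 Y2.86
G1 X9.10 Y6.47
; layer 2
G0 Z2.96
G0 X9.10 Y6.47
G1 X6.58 Y9.06
G1 X2.97 Y9.10
G1 X0.38 Y6.58
G1 X0.34 Y2.97
G1 X2.86 Y0.38
G1 X6.47 Y0.34
G1 X9.06 Y2.86
G1 X9.10 Y6.47
; layer 3
G0 Z4.44
G0 X9.10 Y6.47
G1 X6.58 Y9.06
G1 X2.97 Y9.10
G1 X0.38 Y6.58
G1 X0.34 Y2.97
G1 X2.86 Y0.38
G1 X6.47 Y0.34
G1 X9.06 Y2.86
G1 X9.10 Y6.47
; layer 4
G0 Z5.92
G0 X9.10 Y6.47
G1 X6.58 Y9.06
G1 X2.97 Y9.10
G1 X0.38 Y6.58
G1 X0.34 Y2.97
G1 X2.86 Y0.38
G1 X6.47 Y0.34
G1 X9.06 Y2.86
G1 X9.10 Y6.47
; layer 5
G0 Z7.41
G0 X9.10 Y6.47
G1 X6.58 Y9.06
G1 X2.97 Y9.10
G1 X0.38 Y6.58
G1 X0.34 Y2.97
G1 X2.86 Y0.38
G1 X6.47 Y0.34
G1 X9.06 Y2.86
G1 X9.10 Y6.47
; layer 6
G0 Z8.89
G0 X9.10 Y6.47
G1 X6.58 Y9.06
G1 X2.97 Y9.10
G1 X0.38 Y6.58
G1 X0.34 Y2.97
G1 X2.86 Y0.38
G1 X6.47 Y0.34
G1 X9.06 Y2.86
G1 X9.10 Y6.47
; layer 7
G0 Z10.37
G0 X9.10 Y6.47
G1 X6.58 Y9.06
G1 X2.97 Y9.10
G1 X0.38 Y6.58
G1 X0.34 Y2.97
G1 X2.86 Y0.38
G1 X6.47 Y0.34
G1 X9.06 Y2.86
G1 X9.10 Y6.47
; layer 8
G0 Z11.85
G0 X9.10 Y6.47
G1 X6.58 Y9.06
G1 X2.97 Y9.10
G1 X0.38 Y6.58
G1 X0.34 Y2.97
G1 X2.86 Y0.38
G1 X6.47 Y0.34
G1 X9.06 Y2.86
G1 X9.10 Y6.47
M2 ; end

The solid is a regular 8-sided prism (a cylinder approximated with 8 flat sides), circumscribed radius ≈ 4.72 mm, height ≈ 11.8 mm. Slicing at Δz = 1.48 mm — 8 equal slices spanning the solid's height, so layer i sits at z = i·h/8 — gives 8 non-empty perimeters. Each is a 8-segment closed polygon; G0 lifts to the layer z and rapids to the start vertex, then G1 traces the edges.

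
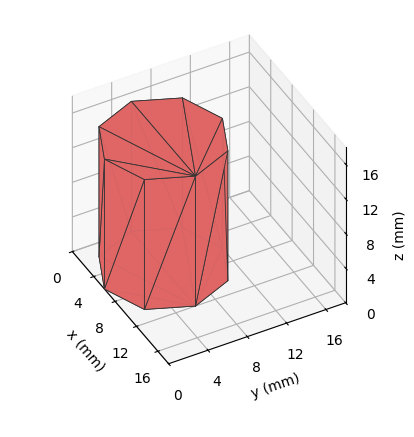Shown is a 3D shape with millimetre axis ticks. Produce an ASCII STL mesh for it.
Reading the render: the shape is a regular 8-sided prism (a cylinder approximated with 8 flat sides), circumscribed radius ≈ 6 mm, height ≈ 15 mm (dimensions read to the nearest mm from the axis ticks). For the STL, each face is triangulated and given an outward normal.

solid part
  facet normal 0.0000 0.0000 -1.0000
    outer loop
      vertex 6.000 12.000 0.000
      vertex 10.243 10.243 0.000
      vertex 12.000 6.000 0.000
    endloop
  endfacet
  facet normal 0.0000 0.0000 -1.0000
    outer loop
      vertex 1.757 10.243 0.000
      vertex 6.000 12.000 0.000
      vertex 12.000 6.000 0.000
    endloop
  endfacet
  facet normal 0.0000 0.0000 -1.0000
    outer loop
      vertex 0.000 6.000 0.000
      vertex 1.757 10.243 0.000
      vertex 12.000 6.000 0.000
    endloop
  endfacet
  facet normal 0.0000 0.0000 -1.0000
    outer loop
      vertex 1.757 1.757 0.000
      vertex 0.000 6.000 0.000
      vertex 12.000 6.000 0.000
    endloop
  endfacet
  facet normal 0.0000 0.0000 -1.0000
    outer loop
      vertex 6.000 0.000 0.000
      vertex 1.757 1.757 0.000
      vertex 12.000 6.000 0.000
    endloop
  endfacet
  facet normal 0.0000 0.0000 -1.0000
    outer loop
      vertex 10.243 1.757 0.000
      vertex 6.000 0.000 0.000
      vertex 12.000 6.000 0.000
    endloop
  endfacet
  facet normal 0.0000 0.0000 1.0000
    outer loop
      vertex 12.000 6.000 15.000
      vertex 10.243 10.243 15.000
      vertex 6.000 12.000 15.000
    endloop
  endfacet
  facet normal 0.0000 0.0000 1.0000
    outer loop
      vertex 12.000 6.000 15.000
      vertex 6.000 12.000 15.000
      vertex 1.757 10.243 15.000
    endloop
  endfacet
  facet normal 0.0000 0.0000 1.0000
    outer loop
      vertex 12.000 6.000 15.000
      vertex 1.757 10.243 15.000
      vertex 0.000 6.000 15.000
    endloop
  endfacet
  facet normal 0.0000 0.0000 1.0000
    outer loop
      vertex 12.000 6.000 15.000
      vertex 0.000 6.000 15.000
      vertex 1.757 1.757 15.000
    endloop
  endfacet
  facet normal 0.0000 0.0000 1.0000
    outer loop
      vertex 12.000 6.000 15.000
      vertex 1.757 1.757 15.000
      vertex 6.000 0.000 15.000
    endloop
  endfacet
  facet normal 0.0000 0.0000 1.0000
    outer loop
      vertex 12.000 6.000 15.000
      vertex 6.000 0.000 15.000
      vertex 10.243 1.757 15.000
    endloop
  endfacet
  facet normal 0.9239 0.3826 0.0000
    outer loop
      vertex 12.000 6.000 0.000
      vertex 10.243 10.243 0.000
      vertex 10.243 10.243 15.000
    endloop
  endfacet
  facet normal 0.9239 0.3826 0.0000
    outer loop
      vertex 12.000 6.000 0.000
      vertex 10.243 10.243 15.000
      vertex 12.000 6.000 15.000
    endloop
  endfacet
  facet normal 0.3826 0.9239 0.0000
    outer loop
      vertex 10.243 10.243 0.000
      vertex 6.000 12.000 0.000
      vertex 6.000 12.000 15.000
    endloop
  endfacet
  facet normal 0.3826 0.9239 0.0000
    outer loop
      vertex 10.243 10.243 0.000
      vertex 6.000 12.000 15.000
      vertex 10.243 10.243 15.000
    endloop
  endfacet
  facet normal -0.3826 0.9239 0.0000
    outer loop
      vertex 6.000 12.000 0.000
      vertex 1.757 10.243 0.000
      vertex 1.757 10.243 15.000
    endloop
  endfacet
  facet normal -0.3826 0.9239 0.0000
    outer loop
      vertex 6.000 12.000 0.000
      vertex 1.757 10.243 15.000
      vertex 6.000 12.000 15.000
    endloop
  endfacet
  facet normal -0.9239 0.3826 0.0000
    outer loop
      vertex 1.757 10.243 0.000
      vertex 0.000 6.000 0.000
      vertex 0.000 6.000 15.000
    endloop
  endfacet
  facet normal -0.9239 0.3826 0.0000
    outer loop
      vertex 1.757 10.243 0.000
      vertex 0.000 6.000 15.000
      vertex 1.757 10.243 15.000
    endloop
  endfacet
  facet normal -0.9239 -0.3826 0.0000
    outer loop
      vertex 0.000 6.000 0.000
      vertex 1.757 1.757 0.000
      vertex 1.757 1.757 15.000
    endloop
  endfacet
  facet normal -0.9239 -0.3826 0.0000
    outer loop
      vertex 0.000 6.000 0.000
      vertex 1.757 1.757 15.000
      vertex 0.000 6.000 15.000
    endloop
  endfacet
  facet normal -0.3826 -0.9239 0.0000
    outer loop
      vertex 1.757 1.757 0.000
      vertex 6.000 0.000 0.000
      vertex 6.000 0.000 15.000
    endloop
  endfacet
  facet normal -0.3826 -0.9239 0.0000
    outer loop
      vertex 1.757 1.757 0.000
      vertex 6.000 0.000 15.000
      vertex 1.757 1.757 15.000
    endloop
  endfacet
  facet normal 0.3826 -0.9239 0.0000
    outer loop
      vertex 6.000 0.000 0.000
      vertex 10.243 1.757 0.000
      vertex 10.243 1.757 15.000
    endloop
  endfacet
  facet normal 0.3826 -0.9239 0.0000
    outer loop
      vertex 6.000 0.000 0.000
      vertex 10.243 1.757 15.000
      vertex 6.000 0.000 15.000
    endloop
  endfacet
  facet normal 0.9239 -0.3826 0.0000
    outer loop
      vertex 10.243 1.757 0.000
      vertex 12.000 6.000 0.000
      vertex 12.000 6.000 15.000
    endloop
  endfacet
  facet normal 0.9239 -0.3826 0.0000
    outer loop
      vertex 10.243 1.757 0.000
      vertex 12.000 6.000 15.000
      vertex 10.243 1.757 15.000
    endloop
  endfacet
endsolid part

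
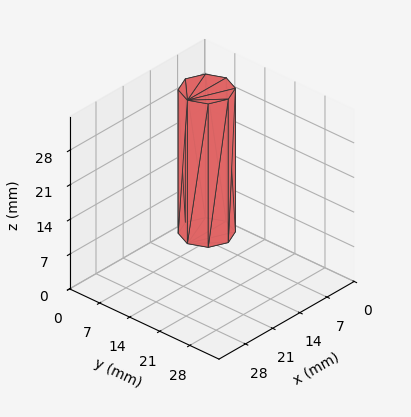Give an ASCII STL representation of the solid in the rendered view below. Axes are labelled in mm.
Reading the render: the shape is a regular 8-sided prism (a cylinder approximated with 8 flat sides), circumscribed radius ≈ 5 mm, height ≈ 29 mm (dimensions read to the nearest mm from the axis ticks). For the STL, each face is triangulated and given an outward normal.

solid part
  facet normal 0.0000 0.0000 -1.0000
    outer loop
      vertex 5.0 10.0 0.0
      vertex 8.5 8.5 0.0
      vertex 10.0 5.0 0.0
    endloop
  endfacet
  facet normal 0.0000 0.0000 -1.0000
    outer loop
      vertex 1.5 8.5 0.0
      vertex 5.0 10.0 0.0
      vertex 10.0 5.0 0.0
    endloop
  endfacet
  facet normal 0.0000 0.0000 -1.0000
    outer loop
      vertex 0.0 5.0 0.0
      vertex 1.5 8.5 0.0
      vertex 10.0 5.0 0.0
    endloop
  endfacet
  facet normal 0.0000 0.0000 -1.0000
    outer loop
      vertex 1.5 1.5 0.0
      vertex 0.0 5.0 0.0
      vertex 10.0 5.0 0.0
    endloop
  endfacet
  facet normal 0.0000 0.0000 -1.0000
    outer loop
      vertex 5.0 0.0 0.0
      vertex 1.5 1.5 0.0
      vertex 10.0 5.0 0.0
    endloop
  endfacet
  facet normal 0.0000 0.0000 -1.0000
    outer loop
      vertex 8.5 1.5 0.0
      vertex 5.0 0.0 0.0
      vertex 10.0 5.0 0.0
    endloop
  endfacet
  facet normal 0.0000 0.0000 1.0000
    outer loop
      vertex 10.0 5.0 29.0
      vertex 8.5 8.5 29.0
      vertex 5.0 10.0 29.0
    endloop
  endfacet
  facet normal 0.0000 0.0000 1.0000
    outer loop
      vertex 10.0 5.0 29.0
      vertex 5.0 10.0 29.0
      vertex 1.5 8.5 29.0
    endloop
  endfacet
  facet normal 0.0000 0.0000 1.0000
    outer loop
      vertex 10.0 5.0 29.0
      vertex 1.5 8.5 29.0
      vertex 0.0 5.0 29.0
    endloop
  endfacet
  facet normal 0.0000 0.0000 1.0000
    outer loop
      vertex 10.0 5.0 29.0
      vertex 0.0 5.0 29.0
      vertex 1.5 1.5 29.0
    endloop
  endfacet
  facet normal 0.0000 0.0000 1.0000
    outer loop
      vertex 10.0 5.0 29.0
      vertex 1.5 1.5 29.0
      vertex 5.0 0.0 29.0
    endloop
  endfacet
  facet normal 0.0000 0.0000 1.0000
    outer loop
      vertex 10.0 5.0 29.0
      vertex 5.0 0.0 29.0
      vertex 8.5 1.5 29.0
    endloop
  endfacet
  facet normal 0.9191 0.3939 0.0000
    outer loop
      vertex 10.0 5.0 0.0
      vertex 8.5 8.5 0.0
      vertex 8.5 8.5 29.0
    endloop
  endfacet
  facet normal 0.9191 0.3939 0.0000
    outer loop
      vertex 10.0 5.0 0.0
      vertex 8.5 8.5 29.0
      vertex 10.0 5.0 29.0
    endloop
  endfacet
  facet normal 0.3939 0.9191 0.0000
    outer loop
      vertex 8.5 8.5 0.0
      vertex 5.0 10.0 0.0
      vertex 5.0 10.0 29.0
    endloop
  endfacet
  facet normal 0.3939 0.9191 0.0000
    outer loop
      vertex 8.5 8.5 0.0
      vertex 5.0 10.0 29.0
      vertex 8.5 8.5 29.0
    endloop
  endfacet
  facet normal -0.3939 0.9191 0.0000
    outer loop
      vertex 5.0 10.0 0.0
      vertex 1.5 8.5 0.0
      vertex 1.5 8.5 29.0
    endloop
  endfacet
  facet normal -0.3939 0.9191 0.0000
    outer loop
      vertex 5.0 10.0 0.0
      vertex 1.5 8.5 29.0
      vertex 5.0 10.0 29.0
    endloop
  endfacet
  facet normal -0.9191 0.3939 0.0000
    outer loop
      vertex 1.5 8.5 0.0
      vertex 0.0 5.0 0.0
      vertex 0.0 5.0 29.0
    endloop
  endfacet
  facet normal -0.9191 0.3939 0.0000
    outer loop
      vertex 1.5 8.5 0.0
      vertex 0.0 5.0 29.0
      vertex 1.5 8.5 29.0
    endloop
  endfacet
  facet normal -0.9191 -0.3939 0.0000
    outer loop
      vertex 0.0 5.0 0.0
      vertex 1.5 1.5 0.0
      vertex 1.5 1.5 29.0
    endloop
  endfacet
  facet normal -0.9191 -0.3939 0.0000
    outer loop
      vertex 0.0 5.0 0.0
      vertex 1.5 1.5 29.0
      vertex 0.0 5.0 29.0
    endloop
  endfacet
  facet normal -0.3939 -0.9191 0.0000
    outer loop
      vertex 1.5 1.5 0.0
      vertex 5.0 0.0 0.0
      vertex 5.0 0.0 29.0
    endloop
  endfacet
  facet normal -0.3939 -0.9191 0.0000
    outer loop
      vertex 1.5 1.5 0.0
      vertex 5.0 0.0 29.0
      vertex 1.5 1.5 29.0
    endloop
  endfacet
  facet normal 0.3939 -0.9191 0.0000
    outer loop
      vertex 5.0 0.0 0.0
      vertex 8.5 1.5 0.0
      vertex 8.5 1.5 29.0
    endloop
  endfacet
  facet normal 0.3939 -0.9191 0.0000
    outer loop
      vertex 5.0 0.0 0.0
      vertex 8.5 1.5 29.0
      vertex 5.0 0.0 29.0
    endloop
  endfacet
  facet normal 0.9191 -0.3939 0.0000
    outer loop
      vertex 8.5 1.5 0.0
      vertex 10.0 5.0 0.0
      vertex 10.0 5.0 29.0
    endloop
  endfacet
  facet normal 0.9191 -0.3939 0.0000
    outer loop
      vertex 8.5 1.5 0.0
      vertex 10.0 5.0 29.0
      vertex 8.5 1.5 29.0
    endloop
  endfacet
endsolid part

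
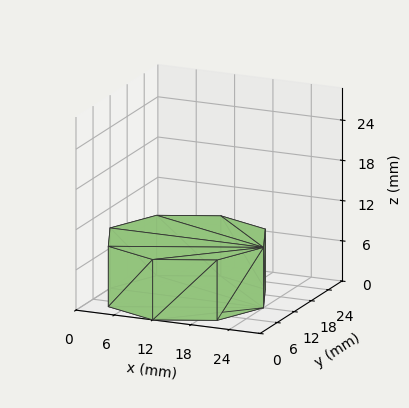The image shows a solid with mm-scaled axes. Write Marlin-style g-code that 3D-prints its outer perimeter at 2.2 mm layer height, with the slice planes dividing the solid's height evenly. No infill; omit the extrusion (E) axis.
Reading the render: the shape is a regular 8-sided prism (a cylinder approximated with 8 flat sides), circumscribed radius ≈ 12 mm, height ≈ 9 mm (dimensions read to the nearest mm from the axis ticks). For the g-code, the solid's height is divided into equal slices at the stated Δz and each level perimeter traced with G1 moves after a G0 lift.

; perimeter-only toolpath
G21 ; units = mm
G90 ; absolute positioning
G28 ; home
; layer 1
G0 Z2.2
G0 X24.0 Y12.0
G1 X20.5 Y20.5
G1 X12.0 Y24.0
G1 X3.5 Y20.5
G1 X0.0 Y12.0
G1 X3.5 Y3.5
G1 X12.0 Y0.0
G1 X20.5 Y3.5
G1 X24.0 Y12.0
; layer 2
G0 Z4.5
G0 X24.0 Y12.0
G1 X20.5 Y20.5
G1 X12.0 Y24.0
G1 X3.5 Y20.5
G1 X0.0 Y12.0
G1 X3.5 Y3.5
G1 X12.0 Y0.0
G1 X20.5 Y3.5
G1 X24.0 Y12.0
; layer 3
G0 Z6.8
G0 X24.0 Y12.0
G1 X20.5 Y20.5
G1 X12.0 Y24.0
G1 X3.5 Y20.5
G1 X0.0 Y12.0
G1 X3.5 Y3.5
G1 X12.0 Y0.0
G1 X20.5 Y3.5
G1 X24.0 Y12.0
; layer 4
G0 Z9.0
G0 X24.0 Y12.0
G1 X20.5 Y20.5
G1 X12.0 Y24.0
G1 X3.5 Y20.5
G1 X0.0 Y12.0
G1 X3.5 Y3.5
G1 X12.0 Y0.0
G1 X20.5 Y3.5
G1 X24.0 Y12.0
M2 ; end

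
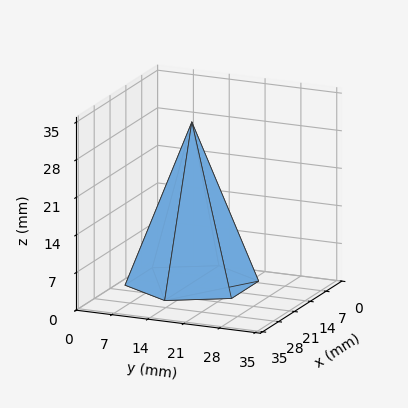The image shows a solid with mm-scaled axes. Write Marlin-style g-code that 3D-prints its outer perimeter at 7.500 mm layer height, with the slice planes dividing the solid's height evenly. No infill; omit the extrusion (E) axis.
Reading the render: the shape is a regular 6-sided pyramid, base circumscribed radius ≈ 12 mm, apex at z ≈ 30 mm (dimensions read to the nearest mm from the axis ticks). For the g-code, the solid's height is divided into equal slices at the stated Δz and each level perimeter traced with G1 moves after a G0 lift.

; perimeter-only toolpath
G21 ; units = mm
G90 ; absolute positioning
G28 ; home
; layer 1
G0 Z7.500
G0 X21.000 Y12.000
G1 X16.500 Y19.794
G1 X7.500 Y19.794
G1 X3.000 Y12.000
G1 X7.500 Y4.206
G1 X16.500 Y4.206
G1 X21.000 Y12.000
; layer 2
G0 Z15.000
G0 X18.000 Y12.000
G1 X15.000 Y17.196
G1 X9.000 Y17.196
G1 X6.000 Y12.000
G1 X9.000 Y6.804
G1 X15.000 Y6.804
G1 X18.000 Y12.000
; layer 3
G0 Z22.500
G0 X15.000 Y12.000
G1 X13.500 Y14.598
G1 X10.500 Y14.598
G1 X9.000 Y12.000
G1 X10.500 Y9.402
G1 X13.500 Y9.402
G1 X15.000 Y12.000
M2 ; end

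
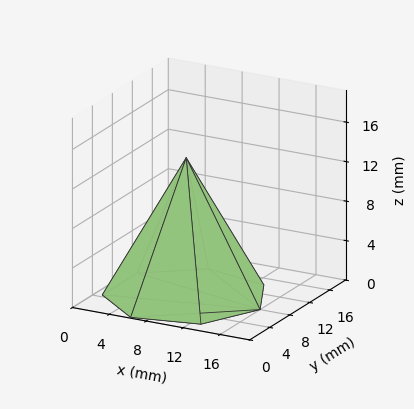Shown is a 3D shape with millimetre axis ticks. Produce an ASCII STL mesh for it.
Reading the render: the shape is a regular 7-sided pyramid, base circumscribed radius ≈ 8 mm, apex at z ≈ 14 mm (dimensions read to the nearest mm from the axis ticks). For the STL, each face is triangulated and given an outward normal.

solid part
  facet normal 0.0000 0.0000 -1.0000
    outer loop
      vertex 6.2 15.8 0.0
      vertex 13.0 14.3 0.0
      vertex 16.0 8.0 0.0
    endloop
  endfacet
  facet normal 0.0000 0.0000 -1.0000
    outer loop
      vertex 0.8 11.5 0.0
      vertex 6.2 15.8 0.0
      vertex 16.0 8.0 0.0
    endloop
  endfacet
  facet normal 0.0000 0.0000 -1.0000
    outer loop
      vertex 0.8 4.5 0.0
      vertex 0.8 11.5 0.0
      vertex 16.0 8.0 0.0
    endloop
  endfacet
  facet normal 0.0000 0.0000 -1.0000
    outer loop
      vertex 6.2 0.2 0.0
      vertex 0.8 4.5 0.0
      vertex 16.0 8.0 0.0
    endloop
  endfacet
  facet normal 0.0000 0.0000 -1.0000
    outer loop
      vertex 13.0 1.7 0.0
      vertex 6.2 0.2 0.0
      vertex 16.0 8.0 0.0
    endloop
  endfacet
  facet normal 0.8024 0.3821 0.4585
    outer loop
      vertex 16.0 8.0 0.0
      vertex 13.0 14.3 0.0
      vertex 8.0 8.0 14.0
    endloop
  endfacet
  facet normal 0.1914 0.8677 0.4588
    outer loop
      vertex 13.0 14.3 0.0
      vertex 6.2 15.8 0.0
      vertex 8.0 8.0 14.0
    endloop
  endfacet
  facet normal -0.5536 0.6952 0.4585
    outer loop
      vertex 6.2 15.8 0.0
      vertex 0.8 11.5 0.0
      vertex 8.0 8.0 14.0
    endloop
  endfacet
  facet normal -0.8893 0.0000 0.4573
    outer loop
      vertex 0.8 11.5 0.0
      vertex 0.8 4.5 0.0
      vertex 8.0 8.0 14.0
    endloop
  endfacet
  facet normal -0.5536 -0.6952 0.4585
    outer loop
      vertex 0.8 4.5 0.0
      vertex 6.2 0.2 0.0
      vertex 8.0 8.0 14.0
    endloop
  endfacet
  facet normal 0.1914 -0.8677 0.4588
    outer loop
      vertex 6.2 0.2 0.0
      vertex 13.0 1.7 0.0
      vertex 8.0 8.0 14.0
    endloop
  endfacet
  facet normal 0.8024 -0.3821 0.4585
    outer loop
      vertex 13.0 1.7 0.0
      vertex 16.0 8.0 0.0
      vertex 8.0 8.0 14.0
    endloop
  endfacet
endsolid part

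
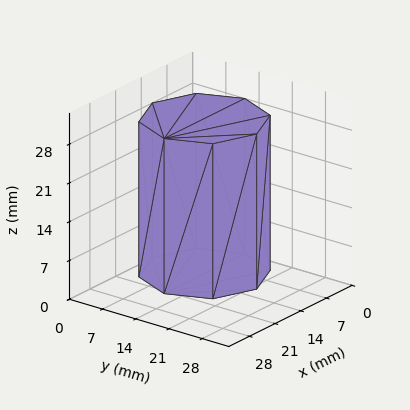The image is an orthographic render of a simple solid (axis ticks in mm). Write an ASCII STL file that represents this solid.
Reading the render: the shape is a regular 8-sided prism (a cylinder approximated with 8 flat sides), circumscribed radius ≈ 11 mm, height ≈ 28 mm (dimensions read to the nearest mm from the axis ticks). For the STL, each face is triangulated and given an outward normal.

solid part
  facet normal 0.0000 0.0000 -1.0000
    outer loop
      vertex 11.0 22.0 0.0
      vertex 18.8 18.8 0.0
      vertex 22.0 11.0 0.0
    endloop
  endfacet
  facet normal 0.0000 0.0000 -1.0000
    outer loop
      vertex 3.2 18.8 0.0
      vertex 11.0 22.0 0.0
      vertex 22.0 11.0 0.0
    endloop
  endfacet
  facet normal 0.0000 0.0000 -1.0000
    outer loop
      vertex 0.0 11.0 0.0
      vertex 3.2 18.8 0.0
      vertex 22.0 11.0 0.0
    endloop
  endfacet
  facet normal 0.0000 0.0000 -1.0000
    outer loop
      vertex 3.2 3.2 0.0
      vertex 0.0 11.0 0.0
      vertex 22.0 11.0 0.0
    endloop
  endfacet
  facet normal 0.0000 0.0000 -1.0000
    outer loop
      vertex 11.0 0.0 0.0
      vertex 3.2 3.2 0.0
      vertex 22.0 11.0 0.0
    endloop
  endfacet
  facet normal 0.0000 0.0000 -1.0000
    outer loop
      vertex 18.8 3.2 0.0
      vertex 11.0 0.0 0.0
      vertex 22.0 11.0 0.0
    endloop
  endfacet
  facet normal 0.0000 0.0000 1.0000
    outer loop
      vertex 22.0 11.0 28.0
      vertex 18.8 18.8 28.0
      vertex 11.0 22.0 28.0
    endloop
  endfacet
  facet normal 0.0000 0.0000 1.0000
    outer loop
      vertex 22.0 11.0 28.0
      vertex 11.0 22.0 28.0
      vertex 3.2 18.8 28.0
    endloop
  endfacet
  facet normal 0.0000 0.0000 1.0000
    outer loop
      vertex 22.0 11.0 28.0
      vertex 3.2 18.8 28.0
      vertex 0.0 11.0 28.0
    endloop
  endfacet
  facet normal 0.0000 0.0000 1.0000
    outer loop
      vertex 22.0 11.0 28.0
      vertex 0.0 11.0 28.0
      vertex 3.2 3.2 28.0
    endloop
  endfacet
  facet normal 0.0000 0.0000 1.0000
    outer loop
      vertex 22.0 11.0 28.0
      vertex 3.2 3.2 28.0
      vertex 11.0 0.0 28.0
    endloop
  endfacet
  facet normal 0.0000 0.0000 1.0000
    outer loop
      vertex 22.0 11.0 28.0
      vertex 11.0 0.0 28.0
      vertex 18.8 3.2 28.0
    endloop
  endfacet
  facet normal 0.9252 0.3796 0.0000
    outer loop
      vertex 22.0 11.0 0.0
      vertex 18.8 18.8 0.0
      vertex 18.8 18.8 28.0
    endloop
  endfacet
  facet normal 0.9252 0.3796 0.0000
    outer loop
      vertex 22.0 11.0 0.0
      vertex 18.8 18.8 28.0
      vertex 22.0 11.0 28.0
    endloop
  endfacet
  facet normal 0.3796 0.9252 0.0000
    outer loop
      vertex 18.8 18.8 0.0
      vertex 11.0 22.0 0.0
      vertex 11.0 22.0 28.0
    endloop
  endfacet
  facet normal 0.3796 0.9252 0.0000
    outer loop
      vertex 18.8 18.8 0.0
      vertex 11.0 22.0 28.0
      vertex 18.8 18.8 28.0
    endloop
  endfacet
  facet normal -0.3796 0.9252 0.0000
    outer loop
      vertex 11.0 22.0 0.0
      vertex 3.2 18.8 0.0
      vertex 3.2 18.8 28.0
    endloop
  endfacet
  facet normal -0.3796 0.9252 0.0000
    outer loop
      vertex 11.0 22.0 0.0
      vertex 3.2 18.8 28.0
      vertex 11.0 22.0 28.0
    endloop
  endfacet
  facet normal -0.9252 0.3796 0.0000
    outer loop
      vertex 3.2 18.8 0.0
      vertex 0.0 11.0 0.0
      vertex 0.0 11.0 28.0
    endloop
  endfacet
  facet normal -0.9252 0.3796 0.0000
    outer loop
      vertex 3.2 18.8 0.0
      vertex 0.0 11.0 28.0
      vertex 3.2 18.8 28.0
    endloop
  endfacet
  facet normal -0.9252 -0.3796 0.0000
    outer loop
      vertex 0.0 11.0 0.0
      vertex 3.2 3.2 0.0
      vertex 3.2 3.2 28.0
    endloop
  endfacet
  facet normal -0.9252 -0.3796 0.0000
    outer loop
      vertex 0.0 11.0 0.0
      vertex 3.2 3.2 28.0
      vertex 0.0 11.0 28.0
    endloop
  endfacet
  facet normal -0.3796 -0.9252 0.0000
    outer loop
      vertex 3.2 3.2 0.0
      vertex 11.0 0.0 0.0
      vertex 11.0 0.0 28.0
    endloop
  endfacet
  facet normal -0.3796 -0.9252 0.0000
    outer loop
      vertex 3.2 3.2 0.0
      vertex 11.0 0.0 28.0
      vertex 3.2 3.2 28.0
    endloop
  endfacet
  facet normal 0.3796 -0.9252 0.0000
    outer loop
      vertex 11.0 0.0 0.0
      vertex 18.8 3.2 0.0
      vertex 18.8 3.2 28.0
    endloop
  endfacet
  facet normal 0.3796 -0.9252 0.0000
    outer loop
      vertex 11.0 0.0 0.0
      vertex 18.8 3.2 28.0
      vertex 11.0 0.0 28.0
    endloop
  endfacet
  facet normal 0.9252 -0.3796 0.0000
    outer loop
      vertex 18.8 3.2 0.0
      vertex 22.0 11.0 0.0
      vertex 22.0 11.0 28.0
    endloop
  endfacet
  facet normal 0.9252 -0.3796 0.0000
    outer loop
      vertex 18.8 3.2 0.0
      vertex 22.0 11.0 28.0
      vertex 18.8 3.2 28.0
    endloop
  endfacet
endsolid part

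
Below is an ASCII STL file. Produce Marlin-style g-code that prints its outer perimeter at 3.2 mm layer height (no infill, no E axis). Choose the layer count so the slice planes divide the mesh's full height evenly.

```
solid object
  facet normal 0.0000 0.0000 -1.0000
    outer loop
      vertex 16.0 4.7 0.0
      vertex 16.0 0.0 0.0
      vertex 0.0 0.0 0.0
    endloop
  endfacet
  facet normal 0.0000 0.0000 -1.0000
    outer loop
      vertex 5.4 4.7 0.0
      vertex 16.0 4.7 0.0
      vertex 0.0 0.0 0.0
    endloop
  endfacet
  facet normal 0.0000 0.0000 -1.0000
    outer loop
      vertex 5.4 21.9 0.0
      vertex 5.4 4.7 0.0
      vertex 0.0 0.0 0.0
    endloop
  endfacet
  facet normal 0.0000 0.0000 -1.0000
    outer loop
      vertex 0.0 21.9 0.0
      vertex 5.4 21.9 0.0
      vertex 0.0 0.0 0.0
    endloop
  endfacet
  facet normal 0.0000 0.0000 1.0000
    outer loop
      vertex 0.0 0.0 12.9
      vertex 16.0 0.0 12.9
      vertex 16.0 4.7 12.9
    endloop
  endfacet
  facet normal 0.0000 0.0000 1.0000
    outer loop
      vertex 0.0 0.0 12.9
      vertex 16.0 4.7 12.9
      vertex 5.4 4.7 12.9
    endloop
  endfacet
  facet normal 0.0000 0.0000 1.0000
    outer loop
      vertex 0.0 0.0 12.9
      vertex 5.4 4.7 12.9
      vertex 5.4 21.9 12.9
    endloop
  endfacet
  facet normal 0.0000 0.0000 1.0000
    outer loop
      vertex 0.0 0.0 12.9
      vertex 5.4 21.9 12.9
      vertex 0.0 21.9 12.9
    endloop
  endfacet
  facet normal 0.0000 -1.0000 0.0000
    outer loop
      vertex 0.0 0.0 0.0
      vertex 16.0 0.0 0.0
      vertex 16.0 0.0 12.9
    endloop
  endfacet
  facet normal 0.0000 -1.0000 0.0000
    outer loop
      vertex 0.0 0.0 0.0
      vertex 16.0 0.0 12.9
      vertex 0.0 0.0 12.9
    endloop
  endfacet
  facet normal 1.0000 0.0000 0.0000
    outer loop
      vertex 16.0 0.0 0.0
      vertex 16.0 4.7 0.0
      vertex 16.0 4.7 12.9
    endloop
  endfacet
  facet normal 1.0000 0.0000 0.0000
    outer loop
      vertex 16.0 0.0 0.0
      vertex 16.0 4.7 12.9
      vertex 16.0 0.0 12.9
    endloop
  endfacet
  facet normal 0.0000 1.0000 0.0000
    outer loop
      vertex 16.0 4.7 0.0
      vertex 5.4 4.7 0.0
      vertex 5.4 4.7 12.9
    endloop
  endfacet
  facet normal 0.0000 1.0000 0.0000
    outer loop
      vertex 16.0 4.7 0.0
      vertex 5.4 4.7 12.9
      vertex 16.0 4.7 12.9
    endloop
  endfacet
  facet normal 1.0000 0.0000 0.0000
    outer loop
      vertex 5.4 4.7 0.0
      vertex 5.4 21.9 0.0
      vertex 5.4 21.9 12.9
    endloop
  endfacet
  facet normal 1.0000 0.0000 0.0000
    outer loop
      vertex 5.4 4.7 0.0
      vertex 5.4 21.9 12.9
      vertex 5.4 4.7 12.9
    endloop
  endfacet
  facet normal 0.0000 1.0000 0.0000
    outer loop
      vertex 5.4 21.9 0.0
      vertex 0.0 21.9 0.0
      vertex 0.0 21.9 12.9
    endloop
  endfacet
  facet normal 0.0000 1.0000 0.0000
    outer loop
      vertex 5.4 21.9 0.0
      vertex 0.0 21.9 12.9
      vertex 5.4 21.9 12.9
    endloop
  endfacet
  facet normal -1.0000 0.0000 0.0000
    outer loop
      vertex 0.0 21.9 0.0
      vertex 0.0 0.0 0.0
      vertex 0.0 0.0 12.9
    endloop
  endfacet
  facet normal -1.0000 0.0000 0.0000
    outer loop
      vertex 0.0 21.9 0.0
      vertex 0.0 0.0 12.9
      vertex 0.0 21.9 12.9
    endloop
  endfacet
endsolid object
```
; perimeter-only toolpath
G21 ; units = mm
G90 ; absolute positioning
G28 ; home
; layer 1
G0 Z3.2
G0 X0.0 Y0.0
G1 X16.0 Y0.0
G1 X16.0 Y4.7
G1 X5.4 Y4.7
G1 X5.4 Y21.9
G1 X0.0 Y21.9
G1 X0.0 Y0.0
; layer 2
G0 Z6.5
G0 X0.0 Y0.0
G1 X16.0 Y0.0
G1 X16.0 Y4.7
G1 X5.4 Y4.7
G1 X5.4 Y21.9
G1 X0.0 Y21.9
G1 X0.0 Y0.0
; layer 3
G0 Z9.7
G0 X0.0 Y0.0
G1 X16.0 Y0.0
G1 X16.0 Y4.7
G1 X5.4 Y4.7
G1 X5.4 Y21.9
G1 X0.0 Y21.9
G1 X0.0 Y0.0
; layer 4
G0 Z12.9
G0 X0.0 Y0.0
G1 X16.0 Y0.0
G1 X16.0 Y4.7
G1 X5.4 Y4.7
G1 X5.4 Y21.9
G1 X0.0 Y21.9
G1 X0.0 Y0.0
M2 ; end

The solid is an L-shaped prism: outer 16 × 21.9 mm, arm thicknesses ≈ 4.7 mm (horizontal) and 5.4 mm (vertical), extruded 12.9 mm in z. Slicing at Δz = 3.2 mm — 4 equal slices spanning the solid's height, so layer i sits at z = i·h/4 — gives 4 non-empty perimeters. Each is a 6-segment closed polygon; G0 lifts to the layer z and rapids to the start vertex, then G1 traces the edges.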